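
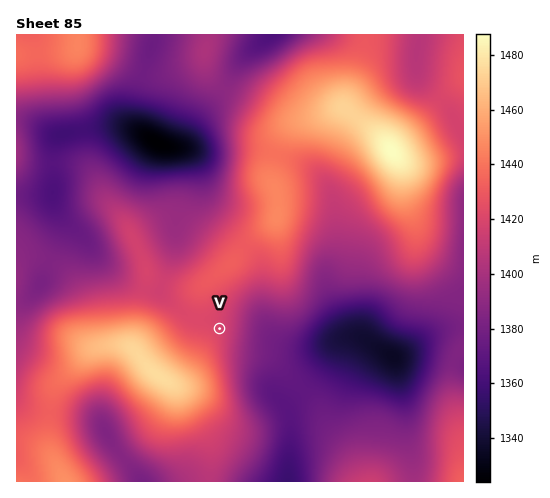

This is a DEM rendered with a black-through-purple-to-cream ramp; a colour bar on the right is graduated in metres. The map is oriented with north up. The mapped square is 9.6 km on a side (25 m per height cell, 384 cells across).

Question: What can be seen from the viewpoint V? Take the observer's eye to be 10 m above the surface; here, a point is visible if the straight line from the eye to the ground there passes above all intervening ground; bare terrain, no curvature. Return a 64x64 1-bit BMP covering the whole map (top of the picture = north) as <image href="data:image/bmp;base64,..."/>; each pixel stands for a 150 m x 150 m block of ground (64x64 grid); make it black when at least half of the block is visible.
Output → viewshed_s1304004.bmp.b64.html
<image width="64" height="64" href="data:image/bmp;base64,Qk0+AgAAAAAAAD4AAAAoAAAAQAAAAEAAAAABAAEAAAAAAAACAAATCwAAEwsAAAIAAAAAAAAA////AAAAAAAAAAAAAP/4/wAAAAAB//3/AAAAAAH///8AAAAAAf///wAAAAAB////AAAAAAH///8AAAAAA////wAAAAD/////AAAAAP////8AAAAB/////wAAAAH/////AAAAA/////8AAAAH/////wAAAB//////AAAB//////4AAAP//////gAAD//////+AAAf//////8AAB///////wAAP///B///AAB///8D//8AAH///wH//wAAP///gP//AAA///+A//8AAD///4H//wAAOf//g///AAAw//8H//8AADB//wf//wAAMB/+B//BAAAwD/4D/8AAACAD/gP/wAAAAAD+A//AAAAAAH4B/8AAAAAAfgH/wAAAAAB+AP/AAAAAAH4A/8AAAAAAfAD/gAAAAAA4AH+AAAAAADAAf4AAAAAAMAB/AAAAAAA4AH8AAAAAADgAf4AAAAAAMAB/gAAAAABgAP8AAAAAAAAA/wAAAAAAAAH+AAAAAAAAAfwAAAAAAAAB+AAAAAAAAAPwAAAAAAAAA+AAAAAAAAAHwAAAAAAAAN+AAAAAAAAAPwAAAAAAAAAIAAAAAAAAAAAAAAAAAAAAAAAA4AAAAAAAAAD+AAAAAAAAAP/AAAAAAAAA/+AAAAAAAAD/4AAAAAAAAEDwAAAAAAAAAHAAAAAAAAAAcAAAAAAAAA=="/>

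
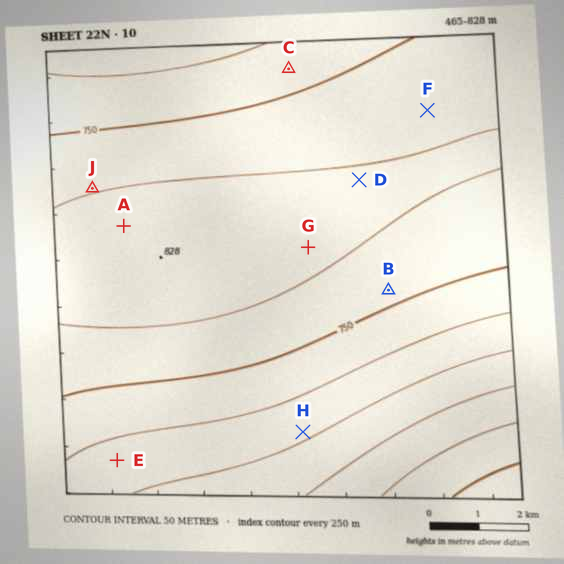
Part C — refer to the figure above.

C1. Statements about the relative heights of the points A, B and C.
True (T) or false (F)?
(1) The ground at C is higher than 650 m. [T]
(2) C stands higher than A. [F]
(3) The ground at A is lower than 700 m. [F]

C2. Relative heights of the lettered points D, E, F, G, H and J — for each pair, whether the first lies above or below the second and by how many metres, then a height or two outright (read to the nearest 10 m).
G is above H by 150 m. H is below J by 140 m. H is below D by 140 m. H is below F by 130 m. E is below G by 130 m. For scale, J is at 800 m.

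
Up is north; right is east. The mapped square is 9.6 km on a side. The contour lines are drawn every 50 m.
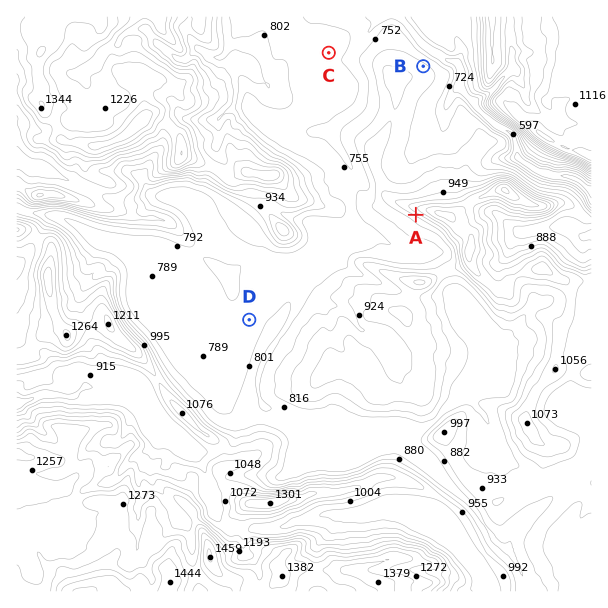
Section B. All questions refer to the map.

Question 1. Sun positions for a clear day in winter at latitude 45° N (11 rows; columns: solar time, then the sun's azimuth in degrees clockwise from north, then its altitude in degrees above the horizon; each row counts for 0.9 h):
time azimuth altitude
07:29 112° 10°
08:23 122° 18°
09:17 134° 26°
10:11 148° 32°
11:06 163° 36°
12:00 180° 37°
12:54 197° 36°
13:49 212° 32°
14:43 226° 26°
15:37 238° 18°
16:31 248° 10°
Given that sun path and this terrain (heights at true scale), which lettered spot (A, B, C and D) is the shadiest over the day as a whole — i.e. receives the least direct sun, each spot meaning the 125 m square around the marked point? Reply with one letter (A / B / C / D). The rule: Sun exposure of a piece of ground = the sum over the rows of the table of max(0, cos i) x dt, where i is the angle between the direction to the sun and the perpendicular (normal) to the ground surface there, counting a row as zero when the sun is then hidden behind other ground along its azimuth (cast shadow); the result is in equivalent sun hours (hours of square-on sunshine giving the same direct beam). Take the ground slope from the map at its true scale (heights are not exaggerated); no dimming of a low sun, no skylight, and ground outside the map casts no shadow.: B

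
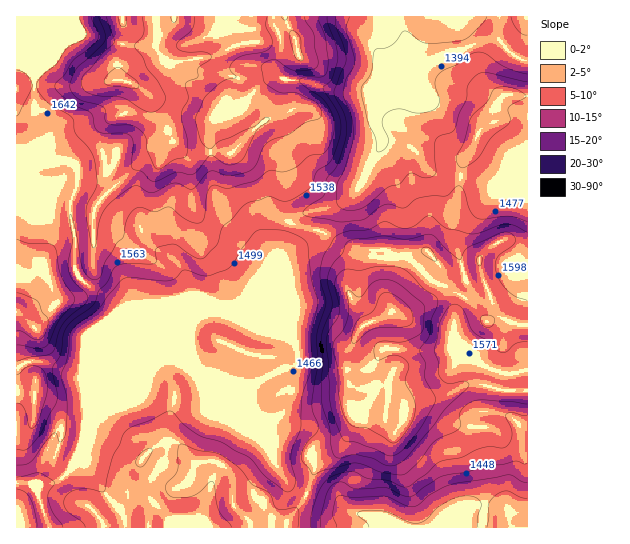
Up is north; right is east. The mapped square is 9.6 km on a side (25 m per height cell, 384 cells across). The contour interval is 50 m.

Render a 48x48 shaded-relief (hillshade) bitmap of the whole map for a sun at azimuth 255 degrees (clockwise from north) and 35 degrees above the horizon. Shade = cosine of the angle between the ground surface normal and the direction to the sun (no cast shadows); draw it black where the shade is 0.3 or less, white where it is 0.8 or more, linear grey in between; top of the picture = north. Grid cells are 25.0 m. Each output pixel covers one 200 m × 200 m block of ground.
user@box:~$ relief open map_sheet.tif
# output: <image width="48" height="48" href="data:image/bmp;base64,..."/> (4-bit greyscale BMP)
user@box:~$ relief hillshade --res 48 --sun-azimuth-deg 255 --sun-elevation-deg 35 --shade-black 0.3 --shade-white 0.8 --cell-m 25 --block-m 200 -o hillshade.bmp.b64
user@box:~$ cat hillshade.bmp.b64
<image width="48" height="48" href="data:image/bmp;base64,Qk32BAAAAAAAAHYAAAAoAAAAMAAAADAAAAABAAQAAAAAAIAEAAATCwAAEwsAABAAAAAAAAAAAAAAABEREQAiIiIAMzMzAERERABVVVUAZmZmAHd3dwCIiIgAmZmZAKqqqgC7u7sAzMzMAN3d3QDu7u4A////AHVry7p3moeIiau5d4dCNFZ4iZmIiJh3iGWMy6hnmoiIibynd4dTI1eJmqh3iJh3iVacuoZ4mZmZibuGd2d1I2mZrLdniJmImWerqXeZmZqZiKp2dUenNJqZrKZWeJmIq4iqmImqmZmZiJl2VGrJVZu6u4ZmeIiJq4iZeJq7qYiZmIhkNYvKiIm8uXZniIiJmneId5q7qYiaiHZER5zKq5m8uFVXiIiZiHZodomqqYiYdmRGeJzKvLqruERXiIiYd5ZHdomqqYiGVWZniJu7vcuqqFNGiIiHZrhFZXmZmYh1VneIiZq83tuamGRFZ4h2Z7hEVXiIiJl2Z4iImZrN79mZl3VEVnd3iblTNXiIiJmGaIiImZrN7smJh3ZUVXiZqqhSJXiIiJqXaIiImZm9/smJh3ZVZniZmqlAJoiIiJmHeIiImZmt/siIh2VEaHeIiKgxNoiIiImHiImZmYit/7iImGREaHd4iIdkNYiIiIiIiZmZiIee/7h4mGQ0aIiZiJlzFHiIiIiImqmYh3eu/8hniGVFeImph7pQA3iIiIiImph3d4iv/7lniYZEeJqpiLlQA3iIiIiImYd3iIiu/cuImYUiabyYmXdTEleIiIiIiIiIiIit7dypmHMSasuHiFV2QzNYiIiIiIiIiIic7+uap1MzarmHZ2d3ZDJGiIiIiJiIiIic7+qblkNFeJmGZ3h3Q1VFiZmIiZiIiIit/8iadTRXd5p2eIiGJZdFiamHmYh3iImt/qeIdVZ4d6lmeHh1OLdGmZh4qYd3iIm83KiId3iYZ7hWiHh1SbdXiHaKqHdneIm8y6mZiImGWKhWiHd2WbhXd3iamHZneJqru7qIdnhkWJiHZneHabhnd4iJmGZ3eJqqmZd3dnh1Z3iYU4iHerhmaJial2d3iZmYdmZ5dnmGd2eHVIiHerhmeJialmd3iIh3dmeahomHdlZ3ZoiIirl3eZiahWh4iJh2ZVeah4mHd1Z4iIiIiaqXeZiKhXmIiZh2U0aamJh4l2Z4iIiIiKqpiqiJhYqIeJh1Q0aJmZh5qGeIiIiIibuaq7l5dZqXZ4h2VDV5mZiKuXd4iIiIibuZvLmIZpqGVoh3cxR4mYiruod3iIiJmrqJzLmGVpmGVoiIcwNniZmrqpdniIiZq7qazLqFNoiHZoiIcwFXiZmpmqhneIiJq7y6q6l1RXiYh3d4cgBImZmYm7l3d4iJq83KmphkRniJmHd3YABYiIiJrLmHd3iavMu6qpdlVXiJmHd2IAJoiIiJq7qYd2is3cqqqnVVVniIh2djABR4iIiJq7qph2i8zcupl1VWd2eHZVdlUyR4iIiZqqqXVXiazbqodVZ3d2d2VXmYYhRniIiZmahlRIiJvLuoZVd3d2Znd6ymMRJHiIiIiZdUVoiIqru4Znd3d3d4h5qEIQFXiIiIiYdmiYiIiazbh3dmd4iIhnlzIAJoiImYiId4qoiIiL78hniGZ4iIdoljEAR4iImZiHd5qoiIic/8dXmWVniId4dDECVniJqYiId5qg=="/>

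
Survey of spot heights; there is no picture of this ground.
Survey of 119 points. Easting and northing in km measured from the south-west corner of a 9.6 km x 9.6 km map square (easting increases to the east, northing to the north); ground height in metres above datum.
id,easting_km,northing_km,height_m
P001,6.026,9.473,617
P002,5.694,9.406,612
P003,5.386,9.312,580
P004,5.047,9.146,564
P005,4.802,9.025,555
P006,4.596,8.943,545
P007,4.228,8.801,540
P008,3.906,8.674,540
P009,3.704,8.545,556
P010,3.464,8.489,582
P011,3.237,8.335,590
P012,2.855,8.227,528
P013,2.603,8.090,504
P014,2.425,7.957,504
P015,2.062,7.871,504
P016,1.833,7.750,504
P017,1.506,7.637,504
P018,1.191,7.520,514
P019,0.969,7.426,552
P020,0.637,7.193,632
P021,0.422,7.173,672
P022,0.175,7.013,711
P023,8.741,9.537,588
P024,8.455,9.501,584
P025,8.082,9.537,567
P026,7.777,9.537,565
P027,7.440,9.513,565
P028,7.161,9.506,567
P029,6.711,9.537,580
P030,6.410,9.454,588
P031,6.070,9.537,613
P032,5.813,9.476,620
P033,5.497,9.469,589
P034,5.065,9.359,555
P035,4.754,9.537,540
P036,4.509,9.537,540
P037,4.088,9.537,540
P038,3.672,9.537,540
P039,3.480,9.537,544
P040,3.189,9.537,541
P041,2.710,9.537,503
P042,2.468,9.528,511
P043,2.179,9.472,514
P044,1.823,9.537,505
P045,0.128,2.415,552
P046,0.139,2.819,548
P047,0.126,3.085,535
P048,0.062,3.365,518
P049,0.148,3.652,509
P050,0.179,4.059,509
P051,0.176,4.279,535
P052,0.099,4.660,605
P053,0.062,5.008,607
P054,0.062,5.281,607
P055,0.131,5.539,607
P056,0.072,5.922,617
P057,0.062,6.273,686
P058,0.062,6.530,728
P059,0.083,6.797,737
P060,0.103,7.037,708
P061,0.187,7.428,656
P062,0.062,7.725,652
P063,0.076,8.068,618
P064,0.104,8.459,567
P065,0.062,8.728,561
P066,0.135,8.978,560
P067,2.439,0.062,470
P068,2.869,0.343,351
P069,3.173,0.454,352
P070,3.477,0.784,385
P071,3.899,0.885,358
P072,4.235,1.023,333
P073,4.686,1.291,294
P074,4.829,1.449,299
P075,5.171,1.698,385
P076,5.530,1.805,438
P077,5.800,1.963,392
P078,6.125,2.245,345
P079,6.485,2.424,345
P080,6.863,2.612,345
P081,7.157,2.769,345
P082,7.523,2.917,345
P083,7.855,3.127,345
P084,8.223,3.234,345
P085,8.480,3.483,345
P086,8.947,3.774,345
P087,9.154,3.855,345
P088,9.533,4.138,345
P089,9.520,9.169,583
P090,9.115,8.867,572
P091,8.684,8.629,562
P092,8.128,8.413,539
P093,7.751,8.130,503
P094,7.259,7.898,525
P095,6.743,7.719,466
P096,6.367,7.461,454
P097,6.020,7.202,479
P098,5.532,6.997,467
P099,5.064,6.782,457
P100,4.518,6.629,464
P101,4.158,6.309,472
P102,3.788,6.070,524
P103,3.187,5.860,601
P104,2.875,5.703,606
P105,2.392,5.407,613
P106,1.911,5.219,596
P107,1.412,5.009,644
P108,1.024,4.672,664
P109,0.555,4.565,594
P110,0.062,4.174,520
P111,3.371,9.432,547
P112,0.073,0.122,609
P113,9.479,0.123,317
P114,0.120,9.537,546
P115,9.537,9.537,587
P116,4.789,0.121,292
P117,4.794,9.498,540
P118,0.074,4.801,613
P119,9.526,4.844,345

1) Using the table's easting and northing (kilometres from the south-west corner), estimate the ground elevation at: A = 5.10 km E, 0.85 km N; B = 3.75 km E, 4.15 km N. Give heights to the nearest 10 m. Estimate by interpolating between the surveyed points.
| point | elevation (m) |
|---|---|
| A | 350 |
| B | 560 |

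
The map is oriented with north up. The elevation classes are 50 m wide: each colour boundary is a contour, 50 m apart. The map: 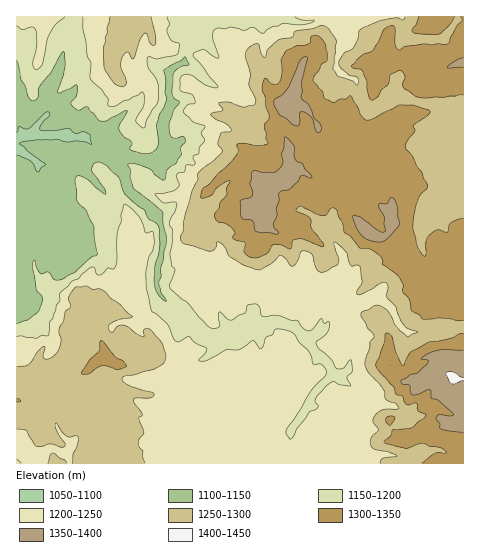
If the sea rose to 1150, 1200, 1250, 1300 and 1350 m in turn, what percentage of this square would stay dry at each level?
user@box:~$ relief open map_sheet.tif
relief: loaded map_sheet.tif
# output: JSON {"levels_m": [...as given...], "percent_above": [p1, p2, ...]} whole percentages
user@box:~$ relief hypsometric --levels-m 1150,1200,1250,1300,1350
{"levels_m": [1150, 1200, 1250, 1300, 1350], "percent_above": [90, 77, 47, 23, 4]}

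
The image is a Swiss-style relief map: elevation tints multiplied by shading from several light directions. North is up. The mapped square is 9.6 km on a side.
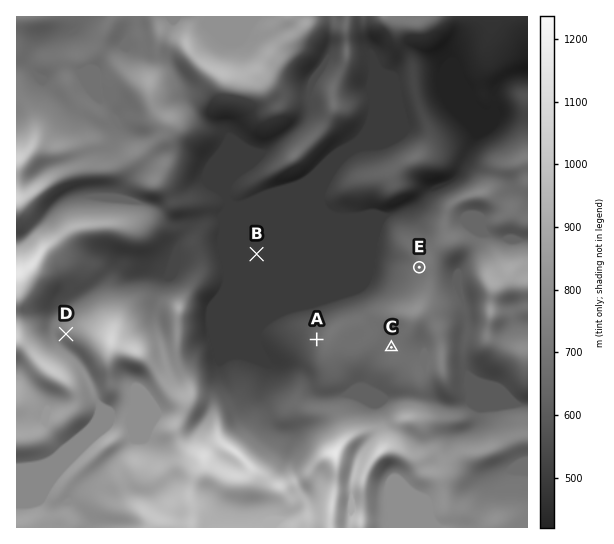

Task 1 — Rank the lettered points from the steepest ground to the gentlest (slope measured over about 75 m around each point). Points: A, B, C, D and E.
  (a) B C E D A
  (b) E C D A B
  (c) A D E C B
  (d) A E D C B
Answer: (c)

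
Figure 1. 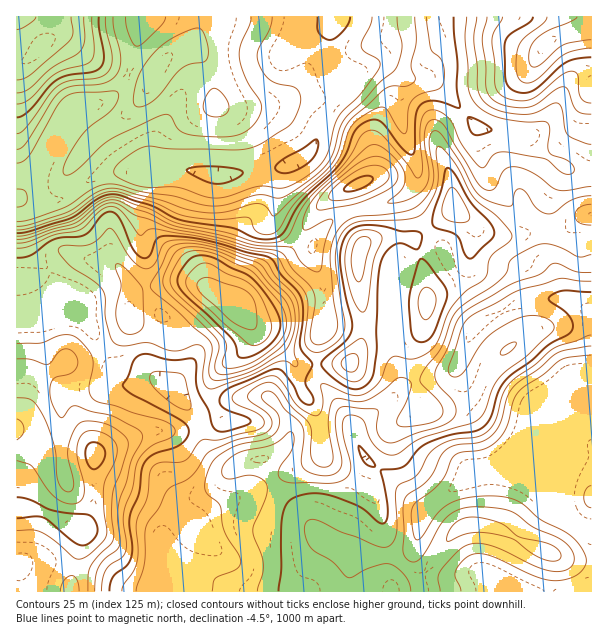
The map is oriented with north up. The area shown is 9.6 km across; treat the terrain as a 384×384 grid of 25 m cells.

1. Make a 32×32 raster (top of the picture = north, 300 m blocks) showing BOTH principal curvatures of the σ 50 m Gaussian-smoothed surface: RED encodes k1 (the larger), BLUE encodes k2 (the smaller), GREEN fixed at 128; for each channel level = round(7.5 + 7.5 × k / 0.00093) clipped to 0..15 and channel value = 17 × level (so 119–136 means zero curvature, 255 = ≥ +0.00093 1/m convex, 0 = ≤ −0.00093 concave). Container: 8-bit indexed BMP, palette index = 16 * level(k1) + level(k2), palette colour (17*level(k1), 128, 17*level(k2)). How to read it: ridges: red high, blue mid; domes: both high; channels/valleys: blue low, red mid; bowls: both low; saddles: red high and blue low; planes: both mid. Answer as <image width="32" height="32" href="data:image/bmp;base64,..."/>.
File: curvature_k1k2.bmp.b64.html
<image width="32" height="32" href="data:image/bmp;base64,Qk02CAAAAAAAADYEAAAoAAAAIAAAACAAAAABAAgAAAAAAAAEAAATCwAAEwsAAAABAAAAAAAAAIAAABGAAAAigAAAM4AAAESAAABVgAAAZoAAAHeAAACIgAAAmYAAAKqAAAC7gAAAzIAAAN2AAADugAAA/4AAAACAEQARgBEAIoARADOAEQBEgBEAVYARAGaAEQB3gBEAiIARAJmAEQCqgBEAu4ARAMyAEQDdgBEA7oARAP+AEQAAgCIAEYAiACKAIgAzgCIARIAiAFWAIgBmgCIAd4AiAIiAIgCZgCIAqoAiALuAIgDMgCIA3YAiAO6AIgD/gCIAAIAzABGAMwAigDMAM4AzAESAMwBVgDMAZoAzAHeAMwCIgDMAmYAzAKqAMwC7gDMAzIAzAN2AMwDugDMA/4AzAACARAARgEQAIoBEADOARABEgEQAVYBEAGaARAB3gEQAiIBEAJmARACqgEQAu4BEAMyARADdgEQA7oBEAP+ARAAAgFUAEYBVACKAVQAzgFUARIBVAFWAVQBmgFUAd4BVAIiAVQCZgFUAqoBVALuAVQDMgFUA3YBVAO6AVQD/gFUAAIBmABGAZgAigGYAM4BmAESAZgBVgGYAZoBmAHeAZgCIgGYAmYBmAKqAZgC7gGYAzIBmAN2AZgDugGYA/4BmAACAdwARgHcAIoB3ADOAdwBEgHcAVYB3AGaAdwB3gHcAiIB3AJmAdwCqgHcAu4B3AMyAdwDdgHcA7oB3AP+AdwAAgIgAEYCIACKAiAAzgIgARICIAFWAiABmgIgAd4CIAIiAiACZgIgAqoCIALuAiADMgIgA3YCIAO6AiAD/gIgAAICZABGAmQAigJkAM4CZAESAmQBVgJkAZoCZAHeAmQCIgJkAmYCZAKqAmQC7gJkAzICZAN2AmQDugJkA/4CZAACAqgARgKoAIoCqADOAqgBEgKoAVYCqAGaAqgB3gKoAiICqAJmAqgCqgKoAu4CqAMyAqgDdgKoA7oCqAP+AqgAAgLsAEYC7ACKAuwAzgLsARIC7AFWAuwBmgLsAd4C7AIiAuwCZgLsAqoC7ALuAuwDMgLsA3YC7AO6AuwD/gLsAAIDMABGAzAAigMwAM4DMAESAzABVgMwAZoDMAHeAzACIgMwAmYDMAKqAzAC7gMwAzIDMAN2AzADugMwA/4DMAACA3QARgN0AIoDdADOA3QBEgN0AVYDdAGaA3QB3gN0AiIDdAJmA3QCqgN0Au4DdAMyA3QDdgN0A7oDdAP+A3QAAgO4AEYDuACKA7gAzgO4ARIDuAFWA7gBmgO4Ad4DuAIiA7gCZgO4AqoDuALuA7gDMgO4A3YDuAO6A7gD/gO4AAID/ABGA/wAigP8AM4D/AESA/wBVgP8AZoD/AHeA/wCIgP8AmYD/AKqA/wC7gP8AzID/AN2A/wDugP8A/4D/AIeGl9iGZIV0h5iHh4eXdoaIh4aHmKiWloaGd3aEk5OEiHaGxISFtoN2h4aXqJiHhoeHd4aWlbXGdGV0hZa42bSGdXXHuNe2g3aHmKeHh4eGd4Z2hqWTguemdZa31+m5k4WFx9rKt3R0hpioh3aHh3Z2h4eH2KVxp+jX17imhoSEyMfGpdaVdIWGl5iXh4eXZnaHd4fYhGKTp6inmIZ1daeXlmOD5paXhXaGhZaXmJaGdYWWuLeThYODhIWFhneGqIancpXWl5ZjdqeFdIaXpra2yLSWo5eYlnV2hnd3d3aXh6iBt9q4pWSFp5VzcXKEldnplHGlpoWFU4OFd3d3d4eHqIHHyrjGxci3tMeVtaJh19dxlMm2hIWFpqOEh4eHiKiXcrWXl4anyLSU+fj60mD0tVCTqNfo6dbJyIKHh4eHl5Z1pXSFhpZ0crWygYFw1/qhk7OChsm4pafXYnWHh4eGloaWdXWWdXSD9sKAYHH2k5DJyJSEtXWFp+Z0coR3d5iWqKiGhpZ0hXK0+vm2kPjS9vy4hIa1g3OXx9eng2N1h4apqJSlhYW5pmCj1fnF0ICU99eUpsi3gYWoyNimhJV2dpaVdKbJtaekc5XG2du3UEGz1nSF2MhzcoaYyOjXtYZ2dnaFqMl1cnGW2Nm3uciQcbbng4TYx4RjgoOWlpaFh4d3dmWmp5OjyPnXydmnxqKA1+dzg9nIxbeWc3KDc4Sol4aGl6fHssfZybfJt3VzgoD413N0xoWVuLe2t6eVl7a2p7inyJRhp9n7+Nb39nNzk/nnY3S2dYa3dXWGhZa45Pf61abXc7P197aTgFCg5HOS6/vVtqd1dbe4tqemp4ZQgKPT+Oqz95NxcpOzg2Dm1oDAxcW2tcW31reVl5emuHRycHDo/dW2k3V1dafIorT39aCAcHKE1/q1k5WXhqbJdoeXgaDAcHCUhXR0g5V0gKT4+fnGsWDF92JzqKiHdYSVhKiXhYNzdIOEdXWEhHRyYHLm6OrFcPb3gIWol4VkhbeDhriXh4eHh4Z2hoeHh4ZyYcTFxnCQ+JSCl4aFlYaXx4SDl7iXh4aXqJiYmIeHiIWAydm2cMX4g2SDcXJ1qIfHhXN0hqe3hoWXmJiYl5eIhpGk17WB5teSgpSWpYKVpceWU2KCc7e4hYaYmIiXl5eHhnKV15S2lJOmybnIg4LJubeElrezlMiHdYeXh3d2l4d3ZXOmlYR0hoeYuOmXgbWnx6a3yaaCp7eGh5eHdmaHl4aXhnSGuIV2d4eXyNh0g4a4qLinhXSFp6eHh4d3doaHhpeol3WXhoWXqKe4+da3doant4ZkdXZ1loeIiJiHh4d2doaHhpeXhYamhXOkpbY="/>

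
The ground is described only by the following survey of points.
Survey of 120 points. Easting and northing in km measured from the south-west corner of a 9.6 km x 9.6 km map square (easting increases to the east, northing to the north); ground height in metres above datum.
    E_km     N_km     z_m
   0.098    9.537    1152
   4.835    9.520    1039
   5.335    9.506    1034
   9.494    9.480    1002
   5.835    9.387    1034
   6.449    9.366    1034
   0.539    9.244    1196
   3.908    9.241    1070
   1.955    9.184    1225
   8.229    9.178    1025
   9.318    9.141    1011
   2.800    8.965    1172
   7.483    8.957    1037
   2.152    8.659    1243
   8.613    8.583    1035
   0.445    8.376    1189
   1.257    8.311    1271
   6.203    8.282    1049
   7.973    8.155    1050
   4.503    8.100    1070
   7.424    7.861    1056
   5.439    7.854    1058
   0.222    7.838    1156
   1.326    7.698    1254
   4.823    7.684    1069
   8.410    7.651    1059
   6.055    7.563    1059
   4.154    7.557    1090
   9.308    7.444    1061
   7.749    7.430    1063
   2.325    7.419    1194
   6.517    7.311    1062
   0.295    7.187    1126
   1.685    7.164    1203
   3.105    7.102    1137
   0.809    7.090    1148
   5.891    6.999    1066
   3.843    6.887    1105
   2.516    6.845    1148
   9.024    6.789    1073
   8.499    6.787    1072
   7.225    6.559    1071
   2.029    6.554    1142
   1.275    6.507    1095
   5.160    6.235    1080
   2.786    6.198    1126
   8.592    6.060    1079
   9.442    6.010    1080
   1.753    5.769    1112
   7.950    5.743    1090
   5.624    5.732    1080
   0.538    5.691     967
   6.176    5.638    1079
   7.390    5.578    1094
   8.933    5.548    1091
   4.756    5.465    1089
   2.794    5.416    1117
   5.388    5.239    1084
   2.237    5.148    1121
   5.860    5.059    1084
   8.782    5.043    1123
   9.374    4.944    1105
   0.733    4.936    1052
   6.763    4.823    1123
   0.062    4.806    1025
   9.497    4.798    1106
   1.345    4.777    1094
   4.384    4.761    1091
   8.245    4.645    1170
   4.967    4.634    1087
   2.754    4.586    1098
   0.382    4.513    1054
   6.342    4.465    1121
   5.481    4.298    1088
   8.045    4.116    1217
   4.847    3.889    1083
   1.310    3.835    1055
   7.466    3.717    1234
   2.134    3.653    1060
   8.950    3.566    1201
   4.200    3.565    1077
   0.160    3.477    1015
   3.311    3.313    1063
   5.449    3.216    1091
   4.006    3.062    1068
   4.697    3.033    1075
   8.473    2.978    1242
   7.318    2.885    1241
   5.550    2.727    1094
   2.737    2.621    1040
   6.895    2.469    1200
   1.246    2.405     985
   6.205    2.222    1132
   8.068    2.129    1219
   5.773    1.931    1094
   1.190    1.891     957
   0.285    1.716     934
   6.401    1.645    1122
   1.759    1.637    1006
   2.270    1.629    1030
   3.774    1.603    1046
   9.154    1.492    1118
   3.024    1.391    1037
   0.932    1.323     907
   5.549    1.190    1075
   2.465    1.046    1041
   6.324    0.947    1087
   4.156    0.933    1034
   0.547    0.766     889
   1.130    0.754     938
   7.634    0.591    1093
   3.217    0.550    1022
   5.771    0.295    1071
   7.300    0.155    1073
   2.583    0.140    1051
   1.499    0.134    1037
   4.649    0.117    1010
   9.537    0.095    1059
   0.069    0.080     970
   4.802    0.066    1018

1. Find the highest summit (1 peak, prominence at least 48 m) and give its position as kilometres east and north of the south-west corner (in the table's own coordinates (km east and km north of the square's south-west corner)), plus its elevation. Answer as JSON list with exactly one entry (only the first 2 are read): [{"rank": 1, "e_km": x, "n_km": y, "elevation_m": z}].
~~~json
[{"rank": 1, "e_km": 1.44, "n_km": 8.29, "elevation_m": 1275}]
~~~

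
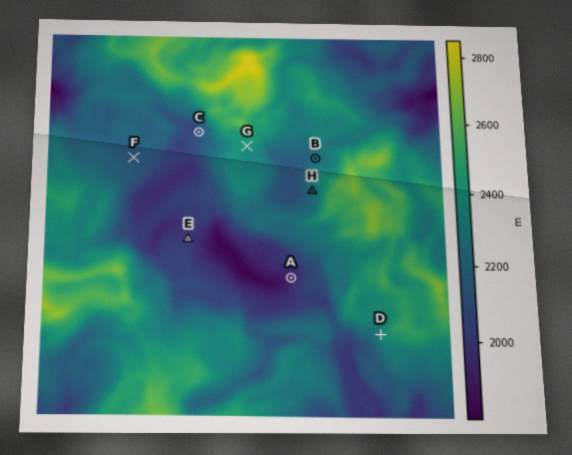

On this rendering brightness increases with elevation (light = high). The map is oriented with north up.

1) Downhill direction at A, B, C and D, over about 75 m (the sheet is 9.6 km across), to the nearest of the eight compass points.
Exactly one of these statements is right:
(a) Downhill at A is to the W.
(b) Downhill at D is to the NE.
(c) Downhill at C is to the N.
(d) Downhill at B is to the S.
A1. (a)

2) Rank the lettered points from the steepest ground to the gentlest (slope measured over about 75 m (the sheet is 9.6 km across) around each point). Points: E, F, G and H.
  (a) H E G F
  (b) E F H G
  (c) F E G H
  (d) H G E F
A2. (d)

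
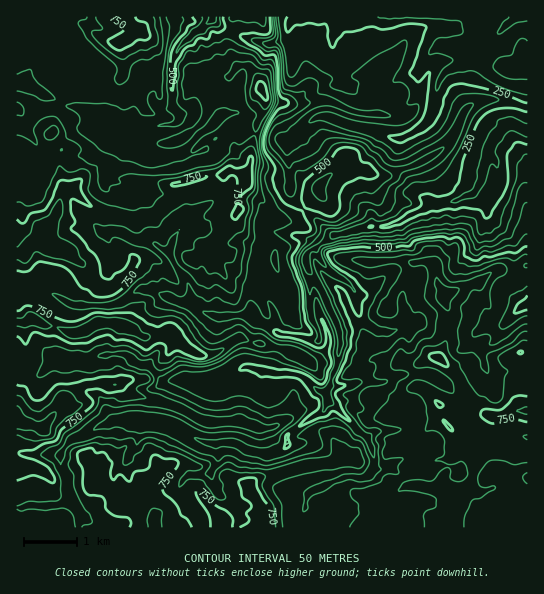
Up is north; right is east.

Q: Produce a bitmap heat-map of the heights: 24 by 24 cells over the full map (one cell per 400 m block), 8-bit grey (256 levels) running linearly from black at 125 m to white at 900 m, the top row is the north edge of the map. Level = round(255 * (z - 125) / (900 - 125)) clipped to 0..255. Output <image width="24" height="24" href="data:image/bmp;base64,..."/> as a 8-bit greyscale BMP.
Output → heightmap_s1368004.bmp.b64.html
<image width="24" height="24" href="data:image/bmp;base64,Qk12BgAAAAAAADYEAAAoAAAAGAAAABgAAAABAAgAAAAAAEACAAATCwAAEwsAAAABAAAAAAAAAAAAAAEBAQACAgIAAwMDAAQEBAAFBQUABgYGAAcHBwAICAgACQkJAAoKCgALCwsADAwMAA0NDQAODg4ADw8PABAQEAAREREAEhISABMTEwAUFBQAFRUVABYWFgAXFxcAGBgYABkZGQAaGhoAGxsbABwcHAAdHR0AHh4eAB8fHwAgICAAISEhACIiIgAjIyMAJCQkACUlJQAmJiYAJycnACgoKAApKSkAKioqACsrKwAsLCwALS0tAC4uLgAvLy8AMDAwADExMQAyMjIAMzMzADQ0NAA1NTUANjY2ADc3NwA4ODgAOTk5ADo6OgA7OzsAPDw8AD09PQA+Pj4APz8/AEBAQABBQUEAQkJCAENDQwBEREQARUVFAEZGRgBHR0cASEhIAElJSQBKSkoAS0tLAExMTABNTU0ATk5OAE9PTwBQUFAAUVFRAFJSUgBTU1MAVFRUAFVVVQBWVlYAV1dXAFhYWABZWVkAWlpaAFtbWwBcXFwAXV1dAF5eXgBfX18AYGBgAGFhYQBiYmIAY2NjAGRkZABlZWUAZmZmAGdnZwBoaGgAaWlpAGpqagBra2sAbGxsAG1tbQBubm4Ab29vAHBwcABxcXEAcnJyAHNzcwB0dHQAdXV1AHZ2dgB3d3cAeHh4AHl5eQB6enoAe3t7AHx8fAB9fX0Afn5+AH9/fwCAgIAAgYGBAIKCggCDg4MAhISEAIWFhQCGhoYAh4eHAIiIiACJiYkAioqKAIuLiwCMjIwAjY2NAI6OjgCPj48AkJCQAJGRkQCSkpIAk5OTAJSUlACVlZUAlpaWAJeXlwCYmJgAmZmZAJqamgCbm5sAnJycAJ2dnQCenp4An5+fAKCgoAChoaEAoqKiAKOjowCkpKQApaWlAKampgCnp6cAqKioAKmpqQCqqqoAq6urAKysrACtra0Arq6uAK+vrwCwsLAAsbGxALKysgCzs7MAtLS0ALW1tQC2trYAt7e3ALi4uAC5ubkAurq6ALu7uwC8vLwAvb29AL6+vgC/v78AwMDAAMHBwQDCwsIAw8PDAMTExADFxcUAxsbGAMfHxwDIyMgAycnJAMrKygDLy8sAzMzMAM3NzQDOzs4Az8/PANDQ0ADR0dEA0tLSANPT0wDU1NQA1dXVANbW1gDX19cA2NjYANnZ2QDa2toA29vbANzc3ADd3d0A3t7eAN/f3wDg4OAA4eHhAOLi4gDj4+MA5OTkAOXl5QDm5uYA5+fnAOjo6ADp6ekA6urqAOvr6wDs7OwA7e3tAO7u7gDv7+8A8PDwAPHx8QDy8vIA8/PzAPT09AD19fUA9vb2APf39wD4+PgA+fn5APr6+gD7+/sA/Pz8AP39/QD+/v4A////AMTEv77L0t/Ry9HM0rChpqqzsbXBxLeys8PCt8vS09XIy8DLyqqfoauxuLi+xL+4tNHMutTPzNLIvLXBuLCtpqOdrLm8vb64tNC9uM7Gu8e8pJaSi4qcqrObrrS4v8TFxunouqajn52UmZ6hqJOKnpmUrLa9yMPDwOfl4cKmoaSqp5+jlpaJd4ejtLbFycrN2M3L18/QxquUiIWGgoeAboacqLzCwL64yMS8u7q+ta6gno9/fYOShYWap7bBw7S2xcnAxcO7xMzSx7SjoZiNeXCWnKm/tqWnv93Z1+Dg3c7Kp5OYioZ/bW6JkZSns56SlsrEv8PBva6flZeUjJR5YXiFn52xuqSXgMTBx9TQv6uoq7OllJlqZHOGlaG1sa6dktrU3dXHzL2xv8KwmJRVaJCamaSvloKPkODq28a+vLOwvMS1mI1uTlJaW2yDfVVRadDh0sPExMS1tsXGmo59b11AOTE5PzYzVrfH1cO0tLzFwsTKoHl9iXNkUzUmIR0nSrK4xrmorK23wsnRom1ziIF7Z0xALxweOre0tqadmJqcnqa+m1VWbIFrR0hWQCAZMqu6qZyblZSYnJ2nkEtCTkk6MCw2TCoVGamnn5qZm5mKmZyhr3NSQENHRzwlQD4nJJ2epaSloZ2NoqSpyHNWRjpCQTYjLTMoG52goKGrrKKJo6itrVs9NzI/QSwiGBcZHp+en6nFxrd/h5ORckQwLCwwOTMbEg4QGaGfo7bJ0b2RbXOGgzkpJyQmJiohGxELDA=="/>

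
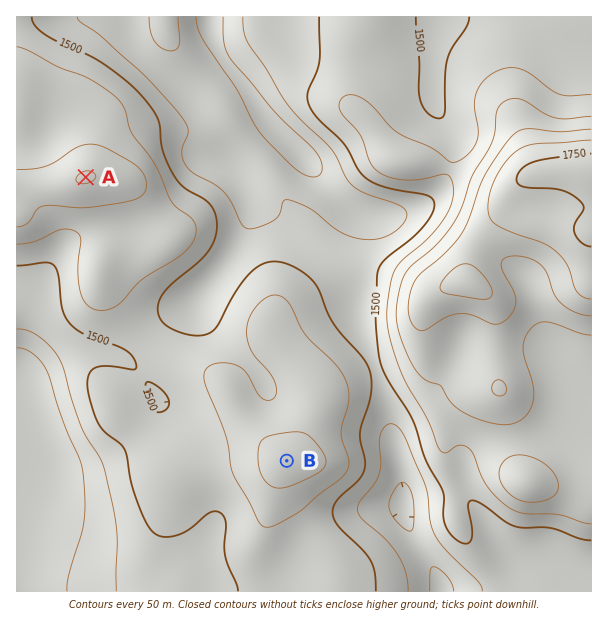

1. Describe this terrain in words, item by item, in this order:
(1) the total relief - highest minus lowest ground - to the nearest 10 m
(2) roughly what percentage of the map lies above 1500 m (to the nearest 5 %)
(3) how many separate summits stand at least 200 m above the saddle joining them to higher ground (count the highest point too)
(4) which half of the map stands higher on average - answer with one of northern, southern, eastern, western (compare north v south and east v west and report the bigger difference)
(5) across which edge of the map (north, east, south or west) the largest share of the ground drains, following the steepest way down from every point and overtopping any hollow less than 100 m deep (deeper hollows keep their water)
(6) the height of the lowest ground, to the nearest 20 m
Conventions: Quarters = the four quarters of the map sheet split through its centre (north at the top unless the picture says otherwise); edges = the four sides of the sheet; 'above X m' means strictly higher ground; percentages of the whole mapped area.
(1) The total relief is about 410 m.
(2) Ground above 1500 m makes up about 60 % of the sheet.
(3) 1 summit rises at least 200 m above its surroundings.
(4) Taken as a whole, the eastern half is higher than the western.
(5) The largest share of the runoff leaves by the northern edge.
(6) The lowest point is down at roughly 1360 m.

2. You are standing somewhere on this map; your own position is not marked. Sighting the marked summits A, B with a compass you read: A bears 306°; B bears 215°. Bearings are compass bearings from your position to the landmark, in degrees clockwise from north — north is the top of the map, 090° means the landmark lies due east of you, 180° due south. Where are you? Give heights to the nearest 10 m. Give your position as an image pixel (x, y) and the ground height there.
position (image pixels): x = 351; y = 370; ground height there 1530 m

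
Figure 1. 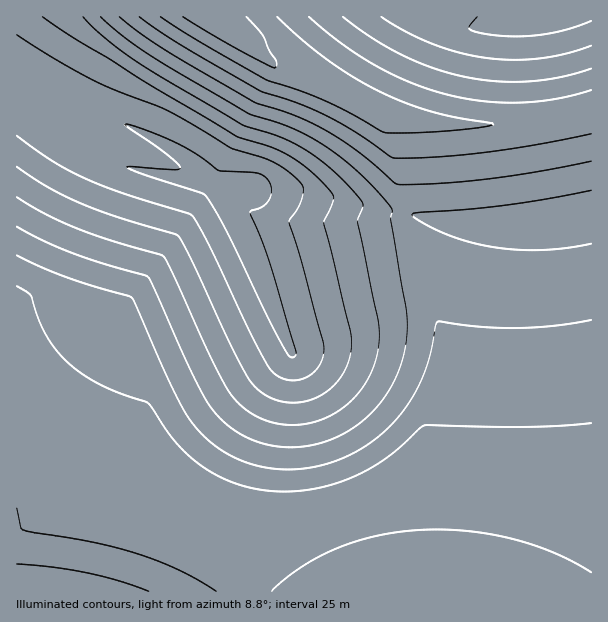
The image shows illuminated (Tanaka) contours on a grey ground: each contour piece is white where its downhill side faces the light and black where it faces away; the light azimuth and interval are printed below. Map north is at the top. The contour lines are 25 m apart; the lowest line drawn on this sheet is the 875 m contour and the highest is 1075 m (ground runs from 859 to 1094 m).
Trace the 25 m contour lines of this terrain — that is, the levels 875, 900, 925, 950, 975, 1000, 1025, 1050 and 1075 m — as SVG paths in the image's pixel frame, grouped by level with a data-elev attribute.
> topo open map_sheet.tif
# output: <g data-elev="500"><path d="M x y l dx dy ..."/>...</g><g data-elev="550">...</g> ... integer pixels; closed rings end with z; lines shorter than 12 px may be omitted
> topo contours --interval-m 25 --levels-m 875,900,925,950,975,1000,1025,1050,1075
<g data-elev="875"><path d="M291 357l-4-4-11-19-48-100-21-36-6-5-54-17-19-8-1-1 46 3 7-2-2-4-11-10-42-29 5 0 14 4 32 14 21 11 22 17 38 2 7 3 4 4 4 9-3 11-5 6-12 4-2 3 18 45 28 92-1 6z"/></g><g data-elev="900"><path d="M17 35l39 24 39 22 71 29 65 38 32 10 12 5 13 8 12 11 3 6-1 10-4 9-9 15 12 36 22 84 0 14-5 12-10 9-14 3-13-2-11-9-20-37-43-90-16-27-68-22-37-14-33-18-36-25"/></g><g data-elev="925"><path d="M42 17l29 19 73 45 92 55 36 11 19 10 20 14 19 20 3 4 0 5-9 24 27 115-1 18-8 18-7 9-9 8-9 5-11 4-12 2-10-1-11-3-9-5-11-10-10-15-52-109-13-24-64-20-34-13-33-17-30-19"/></g><g data-elev="950"><path d="M591 21l-19 7-21 5-21 3-21 0-21-2-17-4-2-3 8-10"/><path d="M83 17l13 13 21 18 45 30 81 47 38 12 28 15 26 21 24 25 4 8-5 16 21 108-2 24-8 23-9 14-12 13-13 9-15 7-17 4-16 1-15-3-15-6-18-12-13-17-17-33-34-75-11-22-57-18-32-11-31-15-27-16"/></g><g data-elev="975"><path d="M591 244l-24 4-25 2-26 0-24-3-22-5-23-7-22-11-13-9 7-3 49-3 42-4 81-15"/><path d="M591 46l-25 8-27 5-27 1-27-2-27-6-26-8-27-13-24-14"/><path d="M101 17l21 18 25 18 100 60 44 15 32 17 33 25 30 31 6 9-1 11 16 96-1 28-8 27-11 21-13 17-17 15-19 12-21 7-21 3-21-1-21-6-14-6-12-8-10-10-10-12-17-33-37-83-7-12-75-23-28-12-27-14"/></g><g data-elev="1000"><path d="M17 564l36 3 34 6 32 8 30 10"/><path d="M591 320l-37 6-38 2-37-1-41-6-3 6-7 35-9 24-16 25-19 21-25 18-27 12-29 7-30 0-22-5-21-9-19-12-16-16-10-14-11-21-43-95-65-20-49-22"/><path d="M591 69l-30 8-31 4-32 0-33-4-31-9-32-13-30-17-29-21"/><path d="M119 17l19 15 24 16 92 54 43 15 35 17 28 19 38 31 40-1 48-4 51-7 54-11"/></g><g data-elev="1025"><path d="M17 508l4 19 2 3 70 12 44 12 42 16 37 21"/><path d="M591 423l-64 4-102-2-6 4-23 21-15 12-19 11-21 9-23 6-24 3-22 0-23-4-30-10-26-18-19-19-27-38-45-16-16-10-16-11-13-14-11-16-8-17-7-22-14-10"/><path d="M591 90l-36 9-36 4-37-2-36-7-36-12-35-17-33-21-33-27"/><path d="M139 17l40 27 79 46 41 14 28 12 29 16 37 26 39-1 50-4 52-8 57-11"/></g><g data-elev="1050"><path d="M591 572l-37-19-44-15-45-7-46-1-44 6-39 13-36 19-17 13-11 10"/><path d="M160 17l38 24 68 39 34 11 25 10 59 31 57-1 36-3 16-3-1-2-36-5-27-7-25-9-26-11-27-15-25-17-25-20-24-22"/></g><g data-elev="1075"><path d="M183 17l53 31 39 20 2-2-1-5-7-11-5-12-18-21"/></g>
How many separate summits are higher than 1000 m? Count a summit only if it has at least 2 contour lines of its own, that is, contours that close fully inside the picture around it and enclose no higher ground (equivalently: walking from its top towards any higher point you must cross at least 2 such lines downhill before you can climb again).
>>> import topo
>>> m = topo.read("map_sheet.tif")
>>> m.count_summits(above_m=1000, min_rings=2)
0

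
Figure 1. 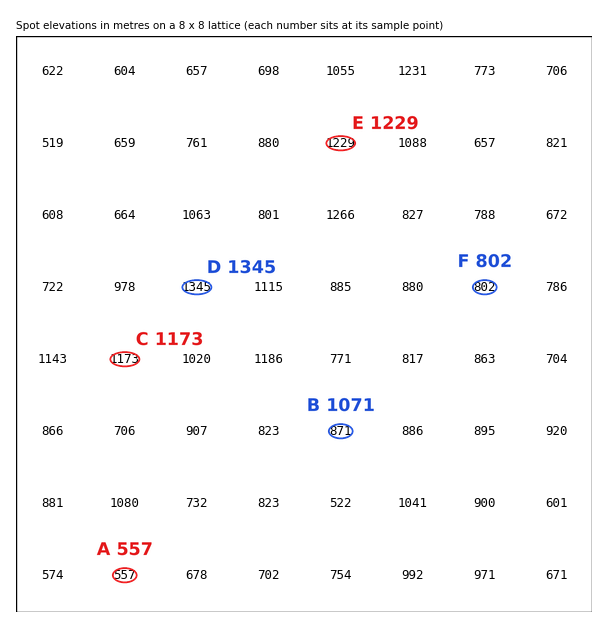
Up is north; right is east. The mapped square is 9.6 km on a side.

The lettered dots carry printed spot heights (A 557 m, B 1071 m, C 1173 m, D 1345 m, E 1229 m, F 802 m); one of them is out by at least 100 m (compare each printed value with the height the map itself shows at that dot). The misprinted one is B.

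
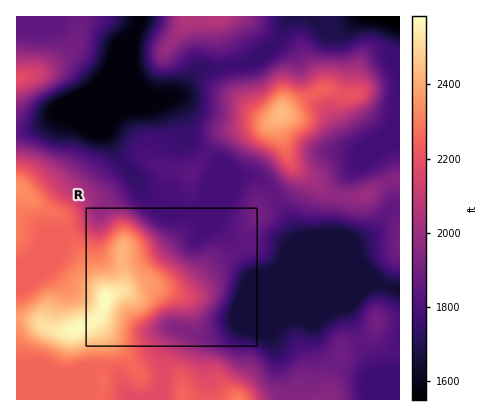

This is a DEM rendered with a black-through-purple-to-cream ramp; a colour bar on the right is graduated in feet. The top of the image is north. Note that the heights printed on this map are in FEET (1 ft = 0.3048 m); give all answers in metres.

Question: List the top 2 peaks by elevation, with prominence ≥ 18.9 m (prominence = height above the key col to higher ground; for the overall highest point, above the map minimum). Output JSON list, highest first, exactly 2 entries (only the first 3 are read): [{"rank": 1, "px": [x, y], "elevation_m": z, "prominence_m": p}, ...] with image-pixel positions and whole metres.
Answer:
[{"rank": 1, "px": [106, 300], "elevation_m": 788, "prominence_m": 316}, {"rank": 2, "px": [282, 114], "elevation_m": 744, "prominence_m": 181}]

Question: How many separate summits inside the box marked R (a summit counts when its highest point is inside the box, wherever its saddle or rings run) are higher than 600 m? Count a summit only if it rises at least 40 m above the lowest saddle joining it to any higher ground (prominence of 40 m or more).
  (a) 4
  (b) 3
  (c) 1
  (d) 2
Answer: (c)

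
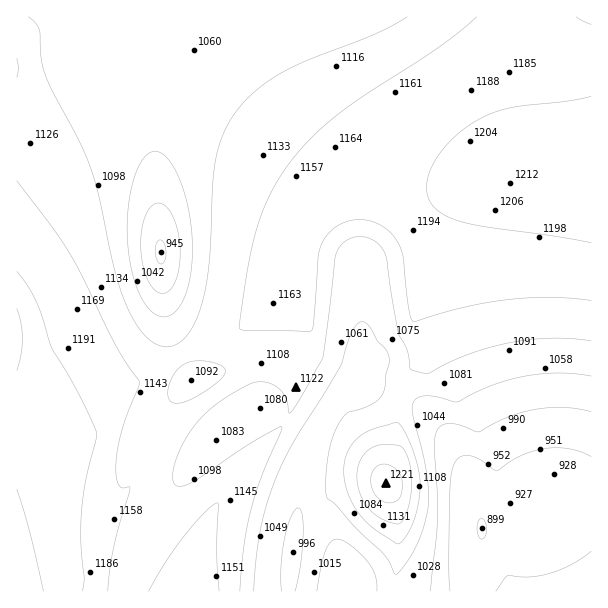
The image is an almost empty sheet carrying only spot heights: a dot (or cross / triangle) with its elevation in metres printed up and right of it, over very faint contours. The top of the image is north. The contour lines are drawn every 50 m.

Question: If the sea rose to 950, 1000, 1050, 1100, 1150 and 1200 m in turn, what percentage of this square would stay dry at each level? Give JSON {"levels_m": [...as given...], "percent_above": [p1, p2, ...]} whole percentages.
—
{"levels_m": [950, 1000, 1050, 1100, 1150, 1200], "percent_above": [95, 90, 81, 59, 35, 11]}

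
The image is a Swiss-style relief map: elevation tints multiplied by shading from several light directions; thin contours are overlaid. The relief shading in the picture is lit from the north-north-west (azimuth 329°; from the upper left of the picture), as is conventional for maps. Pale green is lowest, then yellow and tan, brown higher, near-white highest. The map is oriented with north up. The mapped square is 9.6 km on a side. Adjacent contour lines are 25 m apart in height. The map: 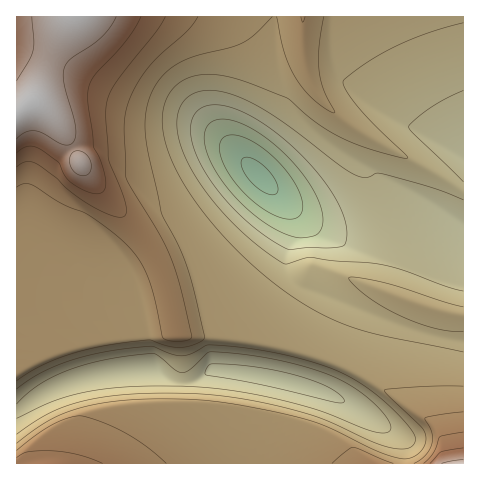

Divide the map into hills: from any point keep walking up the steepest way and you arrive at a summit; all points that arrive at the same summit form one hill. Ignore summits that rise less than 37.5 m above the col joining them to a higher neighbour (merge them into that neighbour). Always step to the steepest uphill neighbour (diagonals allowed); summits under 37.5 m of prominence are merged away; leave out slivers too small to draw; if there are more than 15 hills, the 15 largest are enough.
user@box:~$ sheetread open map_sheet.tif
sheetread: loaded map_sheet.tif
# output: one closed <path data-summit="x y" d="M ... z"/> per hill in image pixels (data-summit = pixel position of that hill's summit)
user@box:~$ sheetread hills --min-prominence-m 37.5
<path data-summit="31 103" d="M463 16l-446 0-1 394 5-1 18-13 24-11 28-9 39-5 25-1 12 9 7 2 18 0 23-11 44 5 53 13 14-40 16-33 2-12 74 29 45 10z"/><path data-summit="463 463" d="M346 303l-34 85-35-9-17-2-9 49-2 37 214 1 1-122-46-10-42-15z"/><path data-summit="49 463" d="M215 370l-23 11-18 0-7-2-12-9-36 2-37 7-35 13-31 19 0 52 233 1 3-47 8-41z"/>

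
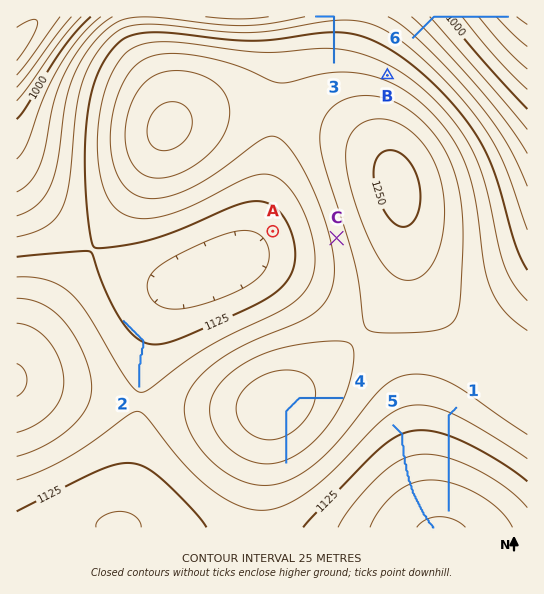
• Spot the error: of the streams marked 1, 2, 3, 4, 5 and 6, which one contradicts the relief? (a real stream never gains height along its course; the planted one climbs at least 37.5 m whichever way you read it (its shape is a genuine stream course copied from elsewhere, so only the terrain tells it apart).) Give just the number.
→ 4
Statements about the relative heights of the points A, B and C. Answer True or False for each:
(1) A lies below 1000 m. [False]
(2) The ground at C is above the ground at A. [True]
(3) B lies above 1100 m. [True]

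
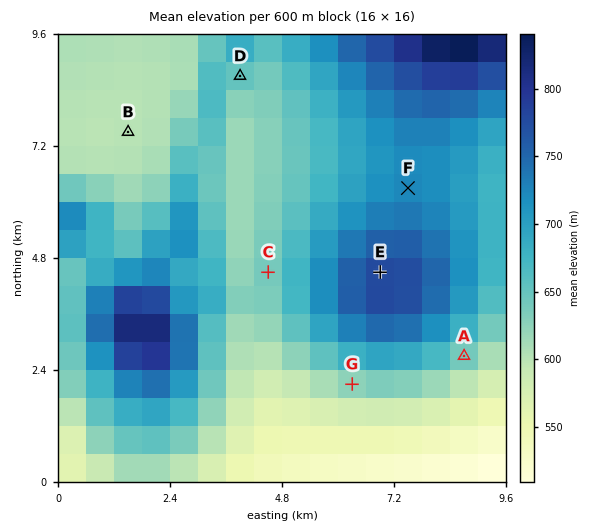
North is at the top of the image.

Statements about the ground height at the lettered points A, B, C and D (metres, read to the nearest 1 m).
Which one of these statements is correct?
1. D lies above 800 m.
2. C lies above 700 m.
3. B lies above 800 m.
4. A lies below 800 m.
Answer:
4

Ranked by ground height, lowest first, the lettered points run G F E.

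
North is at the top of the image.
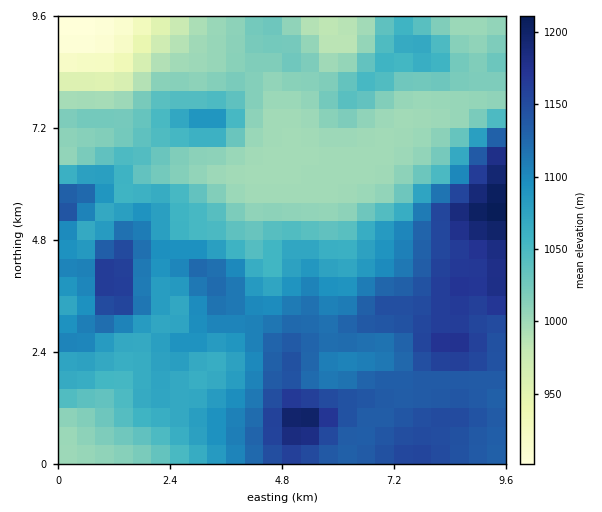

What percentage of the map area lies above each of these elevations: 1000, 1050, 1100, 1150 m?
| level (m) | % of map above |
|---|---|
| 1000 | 88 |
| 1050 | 59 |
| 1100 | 36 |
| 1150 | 11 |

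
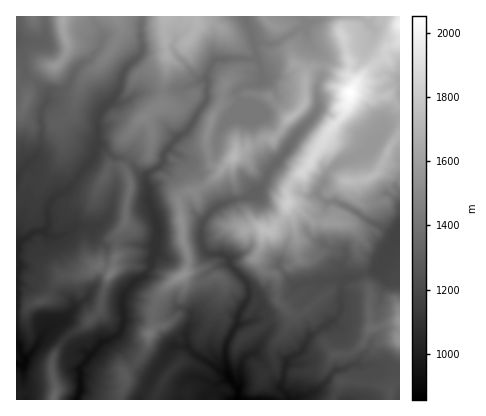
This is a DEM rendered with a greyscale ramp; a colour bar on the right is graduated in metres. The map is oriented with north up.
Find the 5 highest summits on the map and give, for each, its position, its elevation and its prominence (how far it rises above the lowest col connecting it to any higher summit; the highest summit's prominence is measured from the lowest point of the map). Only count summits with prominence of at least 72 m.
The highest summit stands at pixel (350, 92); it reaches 2054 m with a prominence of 1199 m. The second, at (348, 180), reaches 1738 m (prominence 109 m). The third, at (234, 158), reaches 1721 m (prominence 139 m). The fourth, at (290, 118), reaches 1718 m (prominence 135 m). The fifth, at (272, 26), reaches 1563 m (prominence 89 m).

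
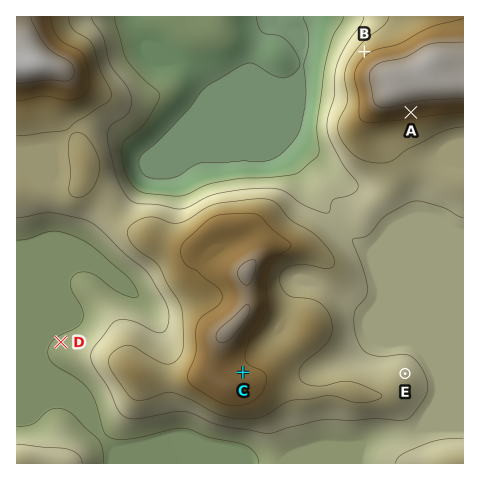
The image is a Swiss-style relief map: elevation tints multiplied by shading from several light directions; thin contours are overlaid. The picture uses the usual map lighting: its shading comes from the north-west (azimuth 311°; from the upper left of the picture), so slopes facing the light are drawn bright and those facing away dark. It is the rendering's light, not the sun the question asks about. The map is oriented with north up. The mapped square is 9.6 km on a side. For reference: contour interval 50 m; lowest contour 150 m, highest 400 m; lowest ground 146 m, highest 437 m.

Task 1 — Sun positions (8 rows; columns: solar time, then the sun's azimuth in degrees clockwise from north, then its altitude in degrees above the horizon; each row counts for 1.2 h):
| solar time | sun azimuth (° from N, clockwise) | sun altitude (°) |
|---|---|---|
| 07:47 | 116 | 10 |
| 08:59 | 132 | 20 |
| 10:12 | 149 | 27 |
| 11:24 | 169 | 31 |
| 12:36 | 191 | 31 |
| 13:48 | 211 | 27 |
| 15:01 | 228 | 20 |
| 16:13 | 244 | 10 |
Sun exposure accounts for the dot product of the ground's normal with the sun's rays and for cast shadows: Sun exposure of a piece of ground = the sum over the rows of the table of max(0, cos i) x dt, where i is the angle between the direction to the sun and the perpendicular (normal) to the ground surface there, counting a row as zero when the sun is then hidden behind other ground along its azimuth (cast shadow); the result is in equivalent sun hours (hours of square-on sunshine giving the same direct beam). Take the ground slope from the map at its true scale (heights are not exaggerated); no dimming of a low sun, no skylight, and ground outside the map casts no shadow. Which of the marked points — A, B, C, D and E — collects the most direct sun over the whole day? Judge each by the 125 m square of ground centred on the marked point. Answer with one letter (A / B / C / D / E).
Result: A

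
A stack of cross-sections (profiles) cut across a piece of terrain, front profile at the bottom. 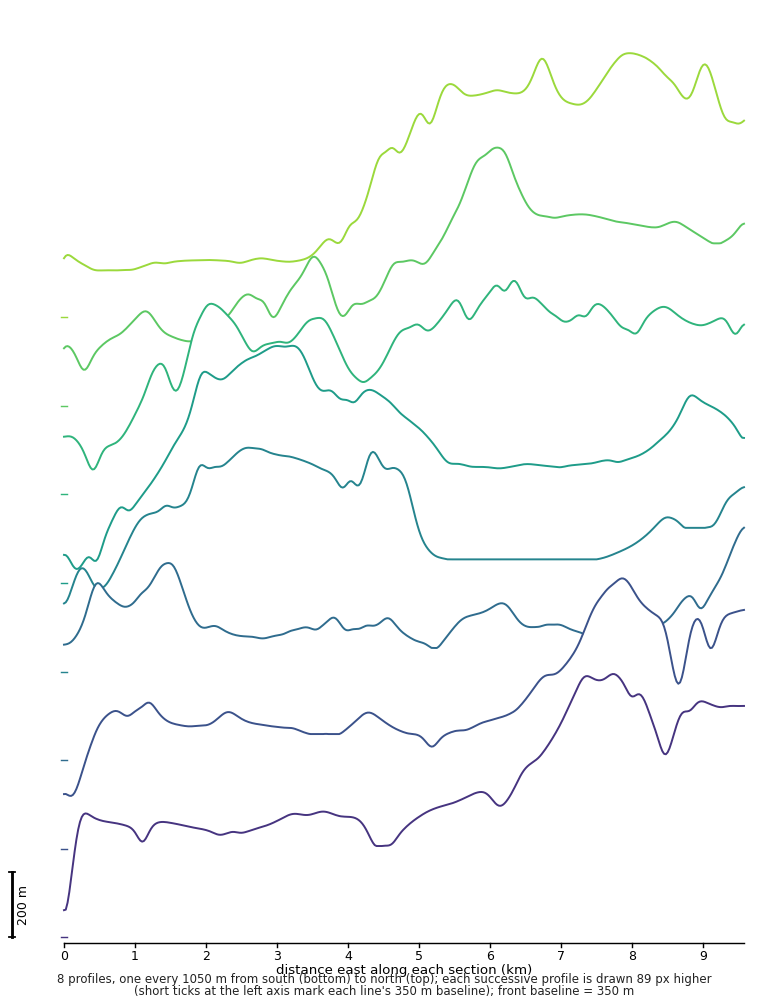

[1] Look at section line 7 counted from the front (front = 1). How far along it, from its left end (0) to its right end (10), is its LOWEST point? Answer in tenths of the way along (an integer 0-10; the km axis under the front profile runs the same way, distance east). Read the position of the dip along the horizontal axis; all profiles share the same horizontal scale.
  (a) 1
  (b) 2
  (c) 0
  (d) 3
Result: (c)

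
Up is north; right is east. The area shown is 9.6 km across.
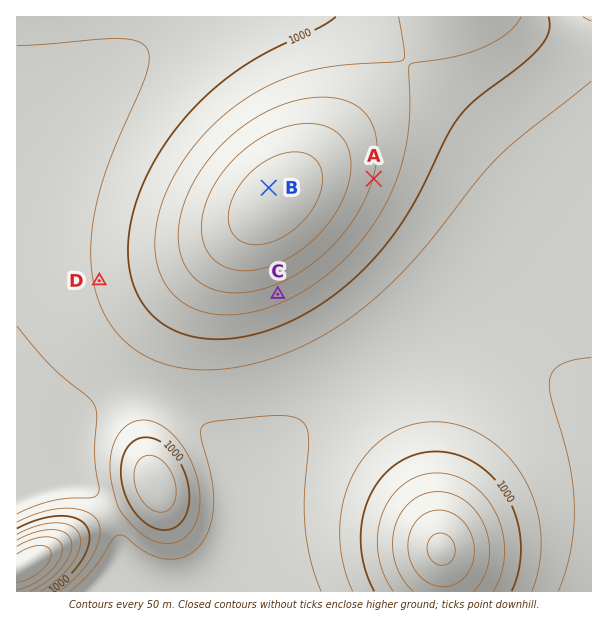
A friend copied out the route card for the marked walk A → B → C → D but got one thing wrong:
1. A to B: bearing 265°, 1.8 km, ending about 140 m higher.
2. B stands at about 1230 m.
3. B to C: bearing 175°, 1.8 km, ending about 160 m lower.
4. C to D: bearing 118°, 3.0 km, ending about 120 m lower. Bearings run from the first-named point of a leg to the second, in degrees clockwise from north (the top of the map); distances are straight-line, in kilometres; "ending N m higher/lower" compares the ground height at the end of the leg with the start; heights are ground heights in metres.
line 4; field bearing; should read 274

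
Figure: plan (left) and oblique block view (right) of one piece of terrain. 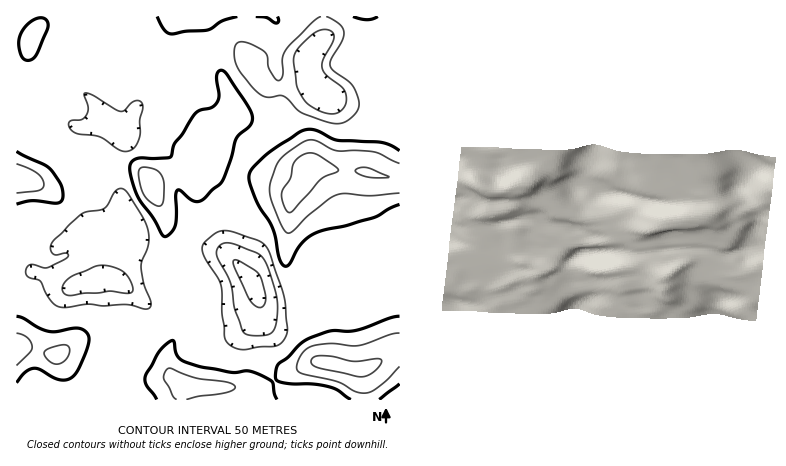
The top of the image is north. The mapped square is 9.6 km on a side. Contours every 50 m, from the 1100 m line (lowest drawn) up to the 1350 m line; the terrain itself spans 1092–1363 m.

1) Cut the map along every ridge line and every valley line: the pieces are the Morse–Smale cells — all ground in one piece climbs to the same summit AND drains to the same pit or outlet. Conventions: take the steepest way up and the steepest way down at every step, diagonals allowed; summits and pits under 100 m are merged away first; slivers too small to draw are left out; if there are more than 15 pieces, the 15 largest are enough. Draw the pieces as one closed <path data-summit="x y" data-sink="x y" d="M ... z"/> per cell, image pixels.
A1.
<path data-summit="326 362" data-sink="252 282" d="M216 161l-20 19-20-1-25 5 14 34-1 32 13 44 2 30-9 22-3 14 3 14 15 16-3 10 218 0 0-162-14 14-16 6-14 10-34 17-7 9-12 24-5 4-8 3-20-2-9-11-2-14-7-16-23-30 0-14 8-26-1-38 2-4z"/><path data-summit="308 168" data-sink="314 50" d="M400 16l-196 0 3 22 4 12 21-2 10 3 6 7 11 22 14 16 1 26-5 8-19 16-12 24 36 9 20 14 8-9 6-17 34 4 22 0 16 5 20 2z"/><path data-summit="326 362" data-sink="92 282" d="M108 26l-3 0 6 6 15 32 5 24 5 14 0 6-7 16-10 10 4 8-7 14 1 22 6 28 10 26 0 8-16 26-2 12 21 17 10 11 0 8-4 12-12 12-9 14-2 18 7 14-12 16 68 0 3-10-15-16-3-14 3-14 8-16 1-22-5-28-10-30 1-32-14-34 25-5 20 1 17-18 7-24 3-6 12-12 0-4-6-24-17-40-8 3-8 6-14-6-28 0-24-10z"/><path data-summit="308 168" data-sink="252 282" d="M320 167l-12 0-6 17-8 9-20-14-37-9 0 42-6 16-2 24 23 30 7 16 4 18 7 7 6 2 14 0 10-5 22-35 34-17 14-10 16-6 14-14 0-60-20-2-16-5-22 0z"/><path data-summit="16 178" data-sink="92 282" d="M46 106l-4 0-16 9-10 1 0 118 4 0 7-4-1 4 6 18 0 20 30 14 10 1 8-4 14-1 8-6 2-6-1-32 13-3 14-9-7-20-7-34 0-16 7-18-17-15-28 4-26-15z"/><path data-summit="308 168" data-sink="92 282" d="M204 16l-162 0-1 6-11 18-4 3-10 1 0 72 6 0 20-10 4 0 6 6 26 15 28-4 12 10 4-1 10-14 4-10 0-6-12-44-13-26-6-6 5 1 18 16 18 10 14 3 22-1 14 6 15-9z"/><path data-summit="16 350" data-sink="92 282" d="M34 272l-18 0 0 76 14 0 27 8 2 20-6 16-6 8 67 0 12-16-7-14 0-16-3-10 0-54 3-8-5-2-10 0-40 7z"/><path data-summit="326 362" data-sink="314 50" d="M232 48l-12 0-9 4 18 40 6 24 0 4-12 12-3 6-7 24 25 7 12-23 21-18 3-6 0-20-3-10-12-12-11-22-6-7z"/><path data-summit="16 350" data-sink="314 50" d="M26 347l-10 1 0 52 30 0 7-8 6-16-2-20z"/><path data-summit="308 168" data-sink="92 282" d="M120 283l-4 7 0 54 4 15 7-17 15-16 4-12-2-12z"/><path data-summit="308 168" data-sink="92 282" d="M130 226l-14 9-13 3 1 32-2 6-8 6 22-2-1-8 2-6 16-26z"/><path data-summit="308 168" data-sink="92 282" d="M26 231l-10 3 0 38 16 0 0-20z"/><path data-summit="308 168" data-sink="252 282" d="M40 16l-24 0 0 28 8 0 6-4 11-18z"/>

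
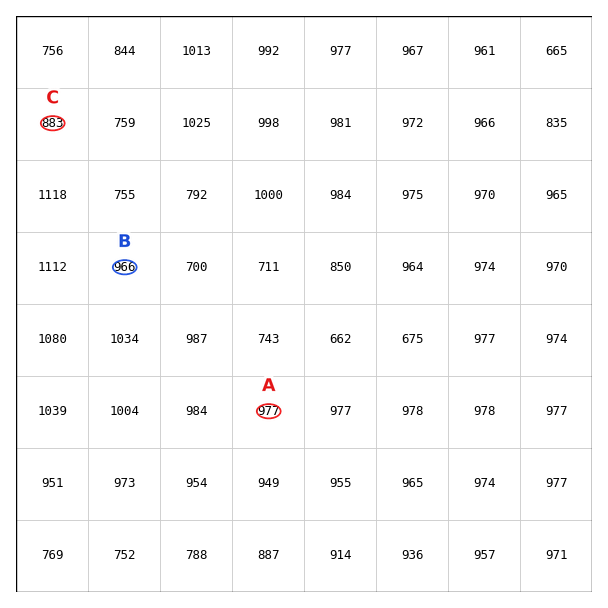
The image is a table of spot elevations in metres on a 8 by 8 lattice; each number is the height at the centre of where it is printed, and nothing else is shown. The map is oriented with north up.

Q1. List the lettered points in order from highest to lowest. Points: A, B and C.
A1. A B C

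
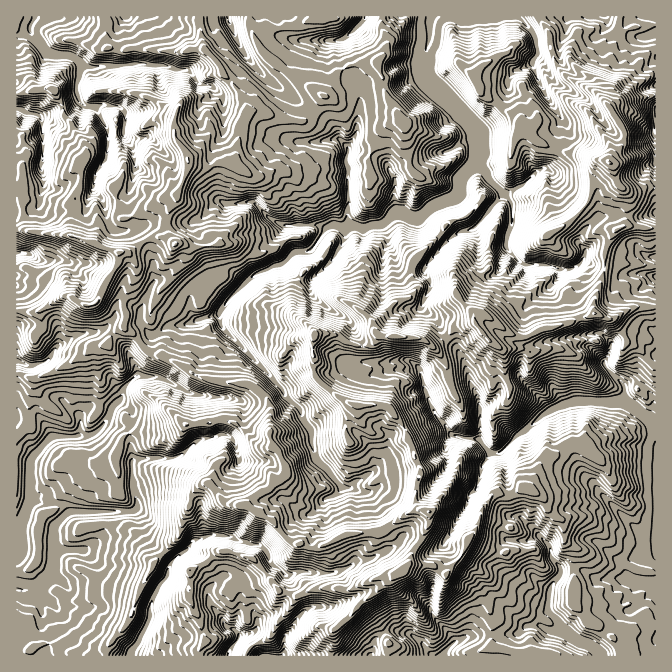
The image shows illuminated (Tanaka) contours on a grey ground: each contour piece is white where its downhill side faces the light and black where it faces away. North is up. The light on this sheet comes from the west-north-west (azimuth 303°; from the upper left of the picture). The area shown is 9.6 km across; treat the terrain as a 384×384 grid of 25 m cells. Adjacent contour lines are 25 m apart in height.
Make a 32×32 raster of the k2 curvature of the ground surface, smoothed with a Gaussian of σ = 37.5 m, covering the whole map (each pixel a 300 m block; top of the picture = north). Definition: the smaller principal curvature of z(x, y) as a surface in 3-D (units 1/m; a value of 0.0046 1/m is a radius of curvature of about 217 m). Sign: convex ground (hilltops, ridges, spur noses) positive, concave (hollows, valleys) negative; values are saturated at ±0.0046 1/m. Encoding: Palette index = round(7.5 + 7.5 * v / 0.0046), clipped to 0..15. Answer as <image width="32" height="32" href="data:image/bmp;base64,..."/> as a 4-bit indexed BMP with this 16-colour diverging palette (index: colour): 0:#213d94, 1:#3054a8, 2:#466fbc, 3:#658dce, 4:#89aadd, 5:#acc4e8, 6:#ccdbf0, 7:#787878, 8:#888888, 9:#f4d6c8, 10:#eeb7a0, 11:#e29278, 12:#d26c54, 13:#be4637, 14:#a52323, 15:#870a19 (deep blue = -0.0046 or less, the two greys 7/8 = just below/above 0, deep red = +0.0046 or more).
<image width="32" height="32" href="data:image/bmp;base64,Qk12AgAAAAAAAHYAAAAoAAAAIAAAACAAAAABAAQAAAAAAAACAAATCwAAEwsAABAAAAAAAAAAlD0hAKhUMAC8b0YAzo1lAN2qiQDoxKwA8NvMAHh4eACIiIgAyNb0AKC37gB4kuIAVGzSADdGvgAjI6UAGQqHAId3c0dnJEBEQ3YzV3d1JXZ2d2gGZgJBV3UyY1ZkQ3d4dmZnB3N0RBEmVQZWZzh3ZmZXdlBkdmR3ZXUHRmYmZVV1dmZwdVYiIyNoRlVkUldmVVRnZQIwBndlREGFRAdVd0VYZ1ZjRmVVZmRhVlNXZlZGQzJHg3dVU3ZVZgZFdmNVRnd0Zndmd2UTZRYiWHdFdTh3dEJFUkdSdWVhcEd2V2VjVXVmACN1NoRXYCAEd4ZVdWM2ZnY1dyVVRmBhQEd3dWZVQ0hkM2I1d3YHcIciEjRmZmFBFGdRZlVmByZANmYlEXdERnZ0BGRUMScmU0dwZmU3gWd3UGZkVWZ0R2VEMHZGQydERBhldxVVVGVldiRFZmdVRmcId1BWRRZnZmVkV2RzdEZXYGcHZkUXZWVHVWVTMzVWZFUAcGc1CGUgABZUFWdmV3aGZAQWN2BzCIUWRGVlRVU2ZjARISQnAgZ3RmVldDZ3dCEmdxlEIkEVdWVUclF0ZmVodngIRXMzIGVVdXCGBEVld2d4CBdlM4MVaGFxeAJEZWZlRAZnQkR1dUVSYFYAZmVHZ4ZkeWRDV3RSYQNAADV0N3ZndndUNmc1NmN3U2dzYEdWd2ZjQ2g4A1dkY0EQAAVzV3d3U0d3QDRUVVJHh3ZnUXZBNnVVV3UzZmZVRXR2VRd2eFFmVEQwU1Rl"/>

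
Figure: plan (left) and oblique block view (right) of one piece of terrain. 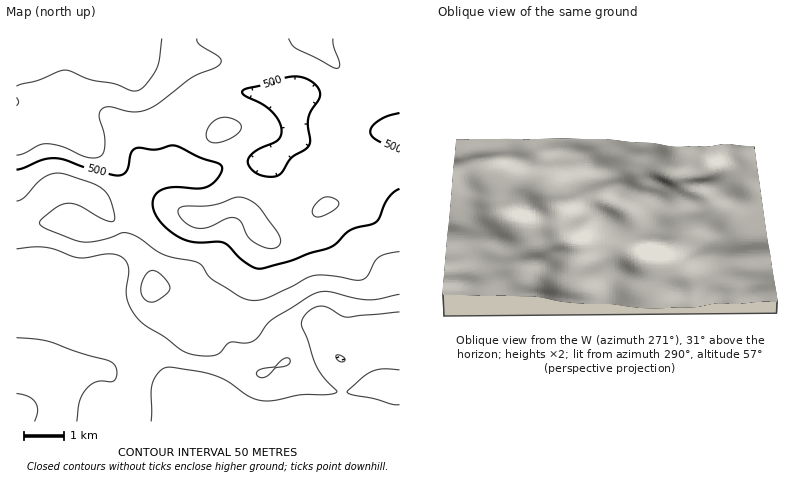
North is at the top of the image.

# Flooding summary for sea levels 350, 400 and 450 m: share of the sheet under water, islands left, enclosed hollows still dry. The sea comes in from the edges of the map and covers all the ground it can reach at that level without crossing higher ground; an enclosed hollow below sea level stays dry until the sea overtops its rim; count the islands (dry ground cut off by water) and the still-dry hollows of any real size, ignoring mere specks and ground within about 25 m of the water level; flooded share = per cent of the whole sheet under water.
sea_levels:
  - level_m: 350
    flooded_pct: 10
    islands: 0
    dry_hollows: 0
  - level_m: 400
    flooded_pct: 27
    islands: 0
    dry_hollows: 0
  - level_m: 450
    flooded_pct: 43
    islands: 0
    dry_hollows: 0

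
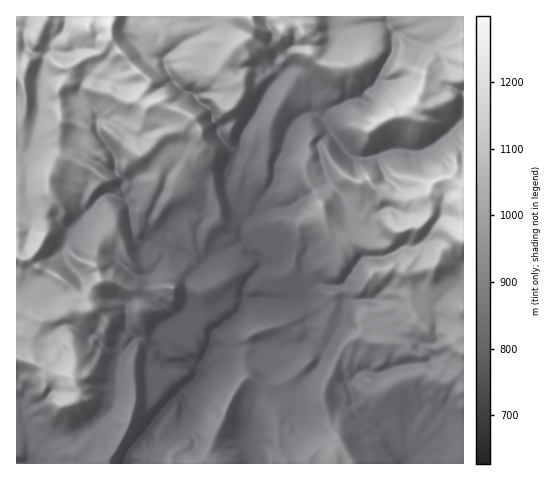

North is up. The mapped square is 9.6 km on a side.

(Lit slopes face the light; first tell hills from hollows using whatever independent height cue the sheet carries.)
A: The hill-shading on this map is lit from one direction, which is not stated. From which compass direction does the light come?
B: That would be NW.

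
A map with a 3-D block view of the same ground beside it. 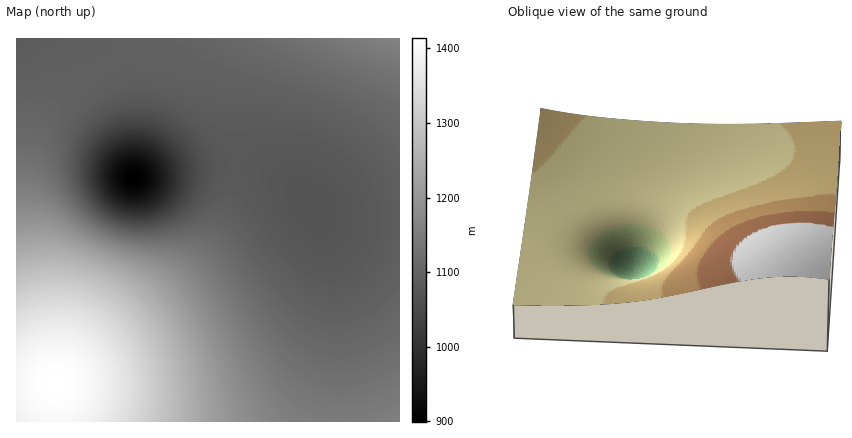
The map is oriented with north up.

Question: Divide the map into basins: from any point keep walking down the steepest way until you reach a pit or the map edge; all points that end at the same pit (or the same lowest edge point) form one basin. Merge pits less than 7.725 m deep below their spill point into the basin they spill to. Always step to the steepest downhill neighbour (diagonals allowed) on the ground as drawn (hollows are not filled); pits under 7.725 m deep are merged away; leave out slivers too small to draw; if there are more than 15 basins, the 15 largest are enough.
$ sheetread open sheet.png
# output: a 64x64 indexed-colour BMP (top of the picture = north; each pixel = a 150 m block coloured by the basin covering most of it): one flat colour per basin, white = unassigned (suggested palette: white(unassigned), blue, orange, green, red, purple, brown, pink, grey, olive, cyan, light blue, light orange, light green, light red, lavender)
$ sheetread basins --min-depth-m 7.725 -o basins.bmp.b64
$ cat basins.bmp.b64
<image width="64" height="64" href="data:image/bmp;base64,Qk12CAAAAAAAAHYAAAAoAAAAQAAAAEAAAAABAAQAAAAAAAAIAAATCwAAEwsAABAAAAAAAAAA////ALR3HwAOf/8ALKAsACgn1gC9Z5QAS1aMAMJ34wB/f38AIr28AM++FwDox64AeLv/AIrfmACWmP8A1bDFAERERBERERERERERERERERERERERERERERERERERERERREREERERERERERERERERERERERERERERERERERERERFEREQREREREREREREREREREREREREREREREREREREREURERBERERERERERERERERERERERERERERERERERERERREREERERERERERERERERERERERERERERERERERERERFEREQRERERERERERERERERERERERERERERERERERERETMzMzERERERERERERERERERERERERERERERERERERERMzMzIhEREREREREREREREREREREREREREREREREREREzMzMiIRERERERERERERERERERERERERERERERERERETMzMyIiERERERERERERERERERERERERERERERERERERMzMzIiIhEREREREREREREREREREREREREREREREREREzMzMiIiIRERERERERERERERERERERERERERERERERETMzMyIiIiIRERERERERERERERERERERERERERERERERMzMyIiIiIiEREREREREREREREREREREREREREREREREzMzIiIiIiIhERERERERERERERERERERERERERERERETMzMiIiIiIiIhERERERERERERERERERERERERERERERMzMyIiIiIiIiIREREREREREREREREREREREREREREREzMzIiIiIiIiIiERERERERERERERERERERERERERERETMzIiIiIiIiIiIhERERERERERERERERERERERERERERMzMiIiIiIiIiIiIhEREREREREREREREREREREREREREzMyIiIiIiIiIiIiIRERERERERERERERERERERERERETMzIiIiIiIiIiIiIiERERERERERERERERERERERERERMzMiIiIiIiIiIiIiIhEREREREREREREREREREREREREzMiIiIiIiIiIiIiIiIRERERERERERERERERERERERETMyIiIiIiIiIiIiIiIiERERERERERERERERERERERERMzIiIiIiIiIiIiIiIiIhEREREREREREREREREREREREzMiIiIiIiIiIiIiIiIiIRERERERERERERERERERERETMyIiIiIiIiIiIiIiIiIiERERERERERERERERERERERMyIiIiIiIiIiIiIiIiIiIhEREREREREREREREREREREzIiIiIiIiIiIiIiIiIiIiERERERERERERERERERERETMiIiIiIiIiIiIiIiIiIiIhERERERERERERERERERERMyIiIiIiIiIiIiIiIiIiIiIREREREREREREREREREREzIiIiIiIiIiIiIiIiIiIiIhERERERERERERERERERETMiIiIiIiIiIiIiIiIiIiIiERERERERERERERERERERMiIiIiIiIiIiIiIiIiIiIiIhEREREREREREREREREREyIiIiIiIiIiIiIiIiIiIiIiERERERERERERERERERETIiIiIiIiIiIiIiIiIiIiIiIhERERERERERERERERERMiIiIiIiIiIiIiIiIiIiIiIiEREREREREREREREREREyIiIiIiIiIiIiIiIiIiIiIiIRERERERERERERERERETIiIiIiIiIiIiIiIiIiIiIiIhERERERERERERERERERMyIiIiIiIiIiIiIiIiIiIiIiEREREREREREREREREREzIiIiIiIiIiIiIiIiIiIiIiIhERERERERERERERERETMiIiIiIiIiIiIiIiIiIiIiIiERERERERERERERERERMyIiIiIiIiIiIiIiIiIiIiIiIREREREREREREREREREzIiIiIiIiIiIiIiIiIiIiIiIhERERERERERERERERETMyIiIiIiIiIiIiIiIiIiIiIiERERERERERERERERERMzIiIiIiIiIiIiIiIiIiIiIiIREREREREREREREREREzMiIiIiIiIiIiIiIiIiIiIiIhERERERERERERERERETMzIiIiIiIiIiIiIiIiIiIiIiERERERERERERERERERMzMiIiIiIiIiIiIiIiIiIiIiIREREREREREREREREREzMzIiIiIiIiIiIiIiIiIiIiIRERERERERERERERERETMzMyIiIiIiIiIiIiIiIiIiIhERERERERERERERERERMzMzIiIiIiIiIiIiIiIiIiIiEREREREREREREREREREzMzMyIiIiIiIiIiIiIiIiIiIhERERERERERERERERETMzMzMiIiIiIiIiIiIiIiIiIiERERERERERERERERERMzMzMzIiIiIiIiIiIiIiIiIiIREREREREREREREREREzMzMzMyIiIiIiIiIiIiIiIiIhERERERERERERERERETMzMzMzMyIiIiIiIiIiIiIiIiERERERERERERERERERMzMzMzMzMiIiIiIiIiIiIiIiIhEREREREREREREREREzMzMzMzMzMiIiIiIiIiIiIiIiERERERERERERERERETMzMzMzMzMzMiIiIiIiIiIiIiIRERERERERERERERERMzMzMzMzMzMzMiIiIiIiIiIiIiEREREREREREREREREzMzMzMzMzMzMzMiIiIiIiIiIiIRERERERERERERERETMzMzMzMzMzMzMzMiIiIiIiIiIiERERERERERERERER"/>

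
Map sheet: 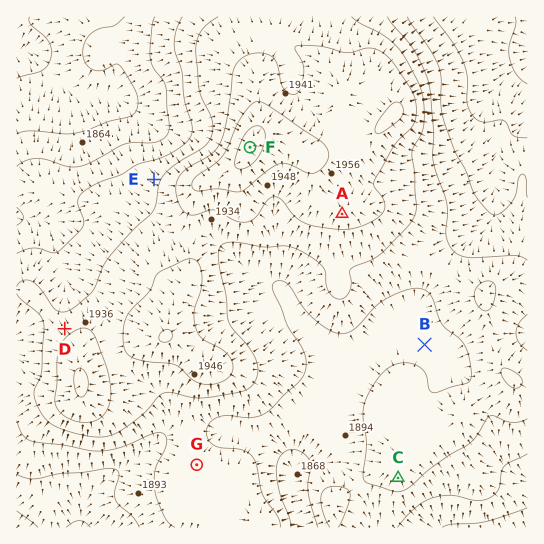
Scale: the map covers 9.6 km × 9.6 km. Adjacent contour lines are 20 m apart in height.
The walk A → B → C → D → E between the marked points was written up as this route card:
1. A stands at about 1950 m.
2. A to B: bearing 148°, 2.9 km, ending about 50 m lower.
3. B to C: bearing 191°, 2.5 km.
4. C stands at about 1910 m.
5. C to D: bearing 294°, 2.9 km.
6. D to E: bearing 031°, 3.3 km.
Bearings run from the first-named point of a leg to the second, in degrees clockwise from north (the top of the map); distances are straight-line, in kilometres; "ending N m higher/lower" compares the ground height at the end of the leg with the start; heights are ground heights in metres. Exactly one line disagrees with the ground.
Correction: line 5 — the distance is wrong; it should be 6.8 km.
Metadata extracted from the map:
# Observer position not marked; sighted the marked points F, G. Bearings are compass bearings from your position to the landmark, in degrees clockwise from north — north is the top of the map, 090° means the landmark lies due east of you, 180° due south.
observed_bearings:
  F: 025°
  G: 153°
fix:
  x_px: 147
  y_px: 368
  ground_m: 1935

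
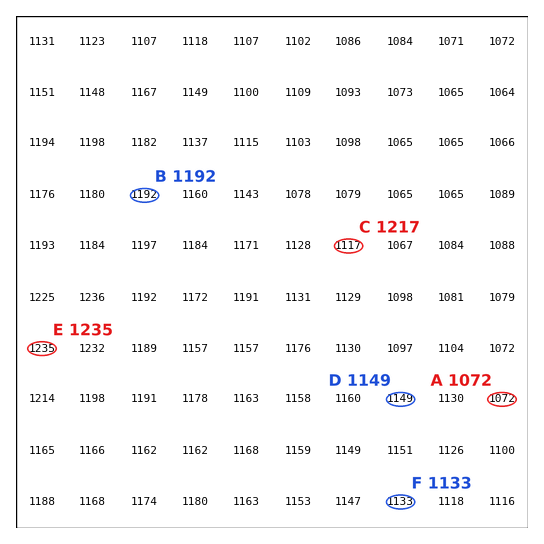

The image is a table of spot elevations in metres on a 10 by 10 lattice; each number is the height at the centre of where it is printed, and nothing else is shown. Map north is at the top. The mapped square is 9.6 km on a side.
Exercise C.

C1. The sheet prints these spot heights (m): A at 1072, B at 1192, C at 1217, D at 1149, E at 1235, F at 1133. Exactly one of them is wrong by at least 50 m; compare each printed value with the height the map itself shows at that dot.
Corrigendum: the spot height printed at C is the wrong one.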